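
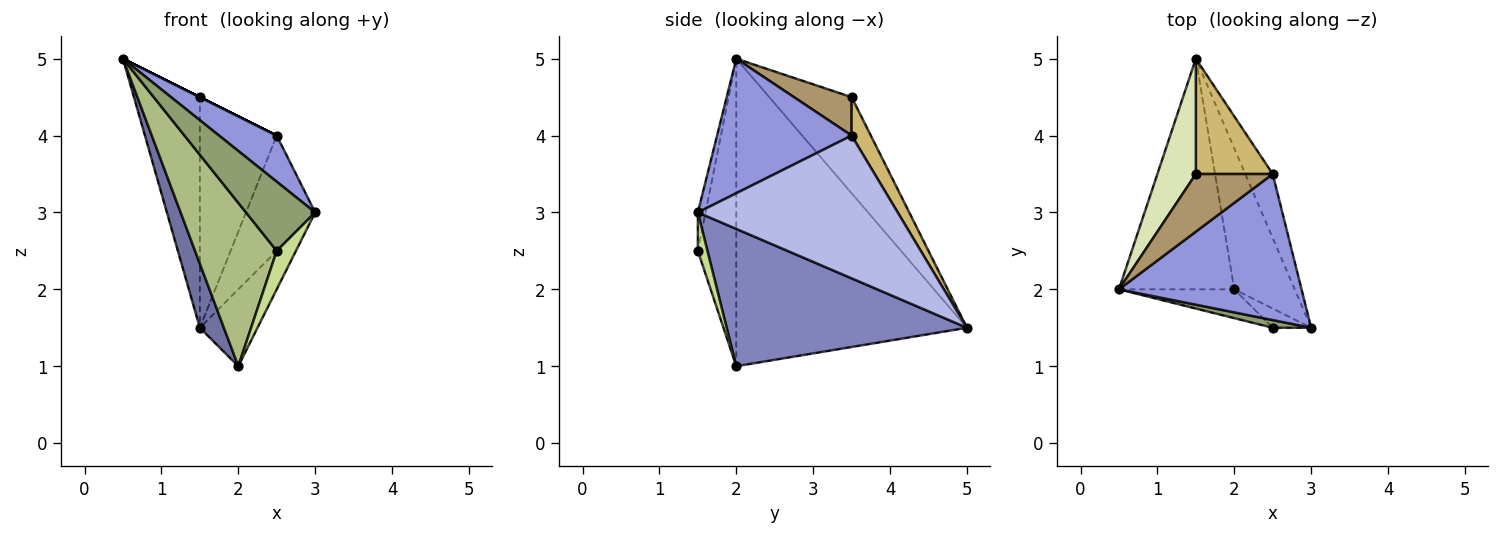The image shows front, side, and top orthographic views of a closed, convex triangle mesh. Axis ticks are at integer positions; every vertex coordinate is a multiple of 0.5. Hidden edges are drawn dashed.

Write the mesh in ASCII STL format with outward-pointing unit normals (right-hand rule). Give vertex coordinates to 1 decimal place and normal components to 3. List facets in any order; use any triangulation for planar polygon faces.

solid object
 facet normal -0.932 -0.097 -0.349
  outer loop
   vertex 2.0 2.0 1.0
   vertex 0.5 2.0 5.0
   vertex 1.5 5.0 1.5
  endloop
 endfacet
 facet normal 0.894 0.215 -0.393
  outer loop
   vertex 2.0 2.0 1.0
   vertex 1.5 5.0 1.5
   vertex 3.0 1.5 3.0
  endloop
 endfacet
 facet normal 0.575 -0.246 0.780
  outer loop
   vertex 2.5 3.5 4.0
   vertex 0.5 2.0 5.0
   vertex 3.0 1.5 3.0
  endloop
 endfacet
 facet normal 0.930 0.322 -0.179
  outer loop
   vertex 2.5 3.5 4.0
   vertex 3.0 1.5 3.0
   vertex 1.5 5.0 1.5
  endloop
 endfacet
 facet normal -0.110 -0.988 0.110
  outer loop
   vertex 2.5 1.5 2.5
   vertex 3.0 1.5 3.0
   vertex 0.5 2.0 5.0
  endloop
 endfacet
 facet normal -0.420 -0.894 -0.158
  outer loop
   vertex 2.5 1.5 2.5
   vertex 0.5 2.0 5.0
   vertex 2.0 2.0 1.0
  endloop
 endfacet
 facet normal 0.408 -0.816 -0.408
  outer loop
   vertex 2.5 1.5 2.5
   vertex 2.0 2.0 1.0
   vertex 3.0 1.5 3.0
  endloop
 endfacet
 facet normal -0.745 0.596 0.298
  outer loop
   vertex 1.5 3.5 4.5
   vertex 1.5 5.0 1.5
   vertex 0.5 2.0 5.0
  endloop
 endfacet
 facet normal 0.447 0.000 0.894
  outer loop
   vertex 1.5 3.5 4.5
   vertex 0.5 2.0 5.0
   vertex 2.5 3.5 4.0
  endloop
 endfacet
 facet normal 0.218 0.873 0.436
  outer loop
   vertex 1.5 3.5 4.5
   vertex 2.5 3.5 4.0
   vertex 1.5 5.0 1.5
  endloop
 endfacet
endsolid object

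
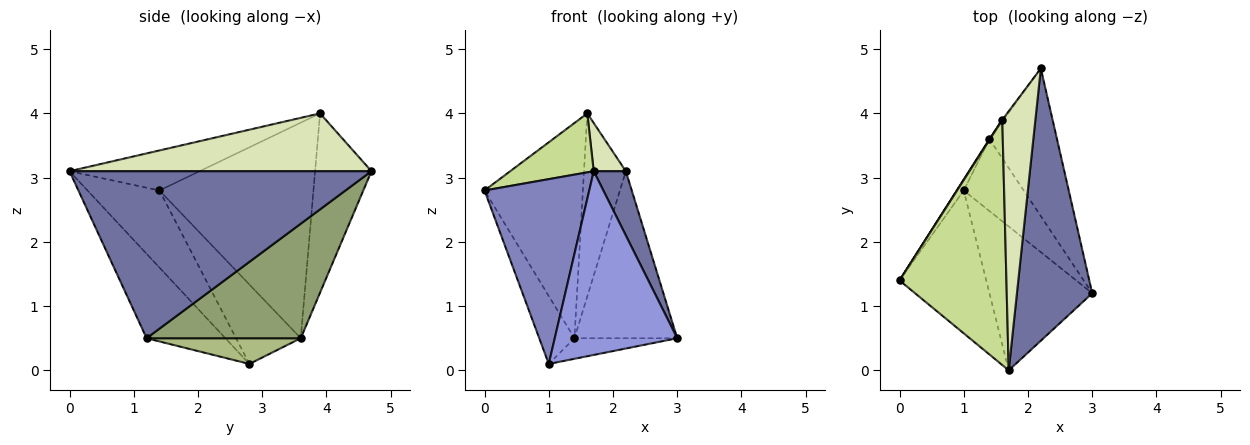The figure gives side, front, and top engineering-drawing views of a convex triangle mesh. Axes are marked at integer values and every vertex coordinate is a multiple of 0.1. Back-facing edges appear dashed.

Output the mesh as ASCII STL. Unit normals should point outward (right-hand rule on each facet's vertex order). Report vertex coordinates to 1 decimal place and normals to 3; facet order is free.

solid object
 facet normal 0.907 -0.097 0.409
  outer loop
   vertex 1.7 0.0 3.1
   vertex 3.0 1.2 0.5
   vertex 2.2 4.7 3.1
  endloop
 endfacet
 facet normal -0.478 -0.695 -0.537
  outer loop
   vertex 1.7 0.0 3.1
   vertex 0.0 1.4 2.8
   vertex 1.0 2.8 0.1
  endloop
 endfacet
 facet normal -0.452 -0.702 -0.550
  outer loop
   vertex 1.7 0.0 3.1
   vertex 1.0 2.8 0.1
   vertex 3.0 1.2 0.5
  endloop
 endfacet
 facet normal -0.876 0.477 -0.077
  outer loop
   vertex 1.4 3.6 0.5
   vertex 1.0 2.8 0.1
   vertex 0.0 1.4 2.8
  endloop
 endfacet
 facet normal 0.747 0.498 -0.441
  outer loop
   vertex 1.4 3.6 0.5
   vertex 2.2 4.7 3.1
   vertex 3.0 1.2 0.5
  endloop
 endfacet
 facet normal 0.381 0.254 -0.889
  outer loop
   vertex 1.4 3.6 0.5
   vertex 3.0 1.2 0.5
   vertex 1.0 2.8 0.1
  endloop
 endfacet
 facet normal -0.342 -0.220 0.914
  outer loop
   vertex 1.6 3.9 4.0
   vertex 0.0 1.4 2.8
   vertex 1.7 0.0 3.1
  endloop
 endfacet
 facet normal 0.864 -0.092 0.494
  outer loop
   vertex 1.6 3.9 4.0
   vertex 1.7 0.0 3.1
   vertex 2.2 4.7 3.1
  endloop
 endfacet
 facet normal -0.843 0.538 0.002
  outer loop
   vertex 1.6 3.9 4.0
   vertex 1.4 3.6 0.5
   vertex 0.0 1.4 2.8
  endloop
 endfacet
 facet normal -0.803 0.596 -0.005
  outer loop
   vertex 1.6 3.9 4.0
   vertex 2.2 4.7 3.1
   vertex 1.4 3.6 0.5
  endloop
 endfacet
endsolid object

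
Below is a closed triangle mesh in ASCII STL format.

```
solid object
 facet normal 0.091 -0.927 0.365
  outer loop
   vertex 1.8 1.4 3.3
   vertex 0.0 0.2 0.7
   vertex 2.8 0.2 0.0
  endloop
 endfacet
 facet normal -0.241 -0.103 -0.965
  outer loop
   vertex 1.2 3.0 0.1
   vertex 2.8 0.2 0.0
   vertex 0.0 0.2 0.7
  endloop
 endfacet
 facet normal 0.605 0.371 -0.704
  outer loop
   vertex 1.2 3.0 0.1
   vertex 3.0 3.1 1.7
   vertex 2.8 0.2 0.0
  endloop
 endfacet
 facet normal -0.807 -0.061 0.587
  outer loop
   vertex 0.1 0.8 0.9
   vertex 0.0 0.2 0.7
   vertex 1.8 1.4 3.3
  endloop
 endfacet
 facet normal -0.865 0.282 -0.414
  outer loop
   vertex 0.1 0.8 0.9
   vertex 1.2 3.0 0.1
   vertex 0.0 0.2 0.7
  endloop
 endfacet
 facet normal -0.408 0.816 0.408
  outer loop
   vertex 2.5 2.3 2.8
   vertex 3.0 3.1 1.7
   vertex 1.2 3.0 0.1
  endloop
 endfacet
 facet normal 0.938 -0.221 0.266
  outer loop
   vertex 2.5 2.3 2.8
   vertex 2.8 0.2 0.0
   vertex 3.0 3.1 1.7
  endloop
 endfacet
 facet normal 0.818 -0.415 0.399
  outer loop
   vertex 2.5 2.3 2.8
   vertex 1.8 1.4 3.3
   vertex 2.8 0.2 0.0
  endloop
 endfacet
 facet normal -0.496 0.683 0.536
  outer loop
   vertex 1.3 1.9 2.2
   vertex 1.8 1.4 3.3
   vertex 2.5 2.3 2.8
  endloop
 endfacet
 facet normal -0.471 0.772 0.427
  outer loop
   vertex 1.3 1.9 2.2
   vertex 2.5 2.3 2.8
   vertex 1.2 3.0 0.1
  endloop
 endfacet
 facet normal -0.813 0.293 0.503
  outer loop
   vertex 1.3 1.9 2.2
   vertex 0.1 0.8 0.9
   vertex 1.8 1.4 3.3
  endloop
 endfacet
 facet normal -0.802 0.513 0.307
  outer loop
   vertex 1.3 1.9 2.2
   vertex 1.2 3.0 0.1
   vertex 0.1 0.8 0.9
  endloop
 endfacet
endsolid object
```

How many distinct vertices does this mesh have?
8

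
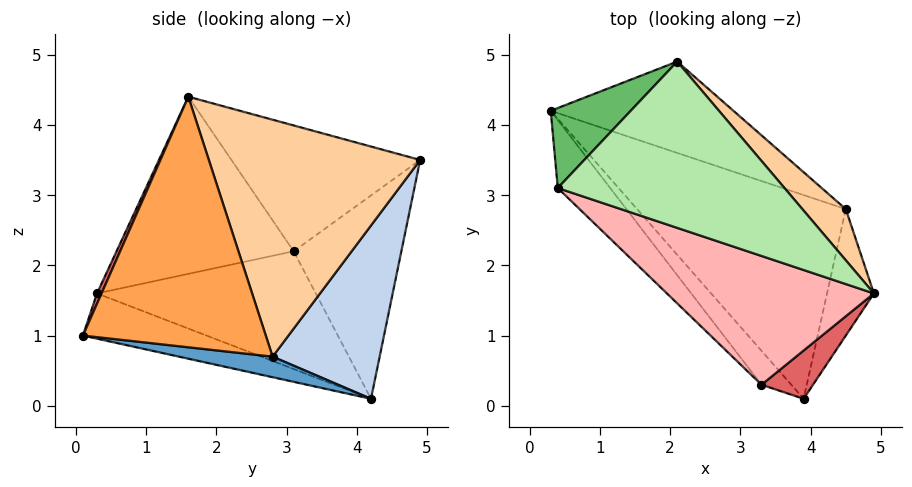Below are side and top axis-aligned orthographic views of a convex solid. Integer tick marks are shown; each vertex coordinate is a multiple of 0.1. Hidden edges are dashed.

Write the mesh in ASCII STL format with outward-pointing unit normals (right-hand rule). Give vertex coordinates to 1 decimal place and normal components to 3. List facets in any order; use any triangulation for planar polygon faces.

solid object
 facet normal 0.097 -0.131 -0.987
  outer loop
   vertex 4.5 2.8 0.7
   vertex 3.9 0.1 1.0
   vertex 0.3 4.2 0.1
  endloop
 endfacet
 facet normal 0.341 0.869 -0.359
  outer loop
   vertex 4.5 2.8 0.7
   vertex 0.3 4.2 0.1
   vertex 2.1 4.9 3.5
  endloop
 endfacet
 facet normal 0.956 -0.232 -0.179
  outer loop
   vertex 4.5 2.8 0.7
   vertex 4.9 1.6 4.4
   vertex 3.9 0.1 1.0
  endloop
 endfacet
 facet normal 0.737 0.662 0.135
  outer loop
   vertex 4.5 2.8 0.7
   vertex 2.1 4.9 3.5
   vertex 4.9 1.6 4.4
  endloop
 endfacet
 facet normal -0.793 0.523 0.312
  outer loop
   vertex 0.4 3.1 2.2
   vertex 2.1 4.9 3.5
   vertex 0.3 4.2 0.1
  endloop
 endfacet
 facet normal -0.478 -0.171 0.862
  outer loop
   vertex 0.4 3.1 2.2
   vertex 4.9 1.6 4.4
   vertex 2.1 4.9 3.5
  endloop
 endfacet
 facet normal 0.077 -0.920 0.383
  outer loop
   vertex 3.3 0.3 1.6
   vertex 3.9 0.1 1.0
   vertex 4.9 1.6 4.4
  endloop
 endfacet
 facet normal -0.499 -0.641 0.583
  outer loop
   vertex 3.3 0.3 1.6
   vertex 4.9 1.6 4.4
   vertex 0.4 3.1 2.2
  endloop
 endfacet
 facet normal -0.635 -0.649 -0.418
  outer loop
   vertex 3.3 0.3 1.6
   vertex 0.3 4.2 0.1
   vertex 3.9 0.1 1.0
  endloop
 endfacet
 facet normal -0.693 -0.652 -0.308
  outer loop
   vertex 3.3 0.3 1.6
   vertex 0.4 3.1 2.2
   vertex 0.3 4.2 0.1
  endloop
 endfacet
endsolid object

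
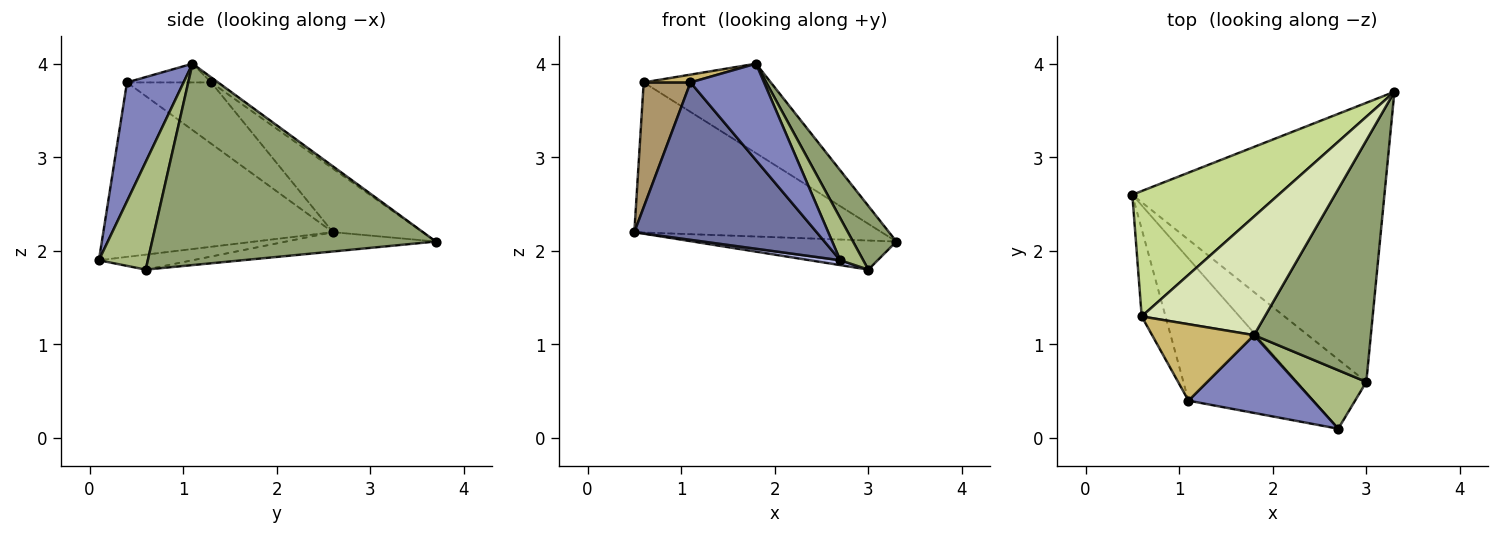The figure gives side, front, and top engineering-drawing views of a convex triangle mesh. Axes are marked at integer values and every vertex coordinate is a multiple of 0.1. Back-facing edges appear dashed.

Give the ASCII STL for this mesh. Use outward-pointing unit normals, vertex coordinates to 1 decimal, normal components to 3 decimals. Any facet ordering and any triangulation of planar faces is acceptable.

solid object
 facet normal -0.683 -0.542 -0.489
  outer loop
   vertex 1.1 0.4 3.8
   vertex 0.5 2.6 2.2
   vertex 2.7 0.1 1.9
  endloop
 endfacet
 facet normal 0.514 -0.668 0.538
  outer loop
   vertex 1.1 0.4 3.8
   vertex 2.7 0.1 1.9
   vertex 1.8 1.1 4.0
  endloop
 endfacet
 facet normal -0.076 0.103 -0.992
  outer loop
   vertex 3.0 0.6 1.8
   vertex 0.5 2.6 2.2
   vertex 3.3 3.7 2.1
  endloop
 endfacet
 facet normal -0.211 -0.069 -0.975
  outer loop
   vertex 3.0 0.6 1.8
   vertex 2.7 0.1 1.9
   vertex 0.5 2.6 2.2
  endloop
 endfacet
 facet normal 0.857 -0.131 0.498
  outer loop
   vertex 3.0 0.6 1.8
   vertex 3.3 3.7 2.1
   vertex 1.8 1.1 4.0
  endloop
 endfacet
 facet normal 0.779 -0.366 0.508
  outer loop
   vertex 3.0 0.6 1.8
   vertex 1.8 1.1 4.0
   vertex 2.7 0.1 1.9
  endloop
 endfacet
 facet normal -0.268 0.739 0.618
  outer loop
   vertex 0.6 1.3 3.8
   vertex 3.3 3.7 2.1
   vertex 0.5 2.6 2.2
  endloop
 endfacet
 facet normal -0.033 0.602 0.798
  outer loop
   vertex 0.6 1.3 3.8
   vertex 1.8 1.1 4.0
   vertex 3.3 3.7 2.1
  endloop
 endfacet
 facet normal -0.828 -0.460 -0.322
  outer loop
   vertex 0.6 1.3 3.8
   vertex 0.5 2.6 2.2
   vertex 1.1 0.4 3.8
  endloop
 endfacet
 facet normal -0.180 -0.100 0.979
  outer loop
   vertex 0.6 1.3 3.8
   vertex 1.1 0.4 3.8
   vertex 1.8 1.1 4.0
  endloop
 endfacet
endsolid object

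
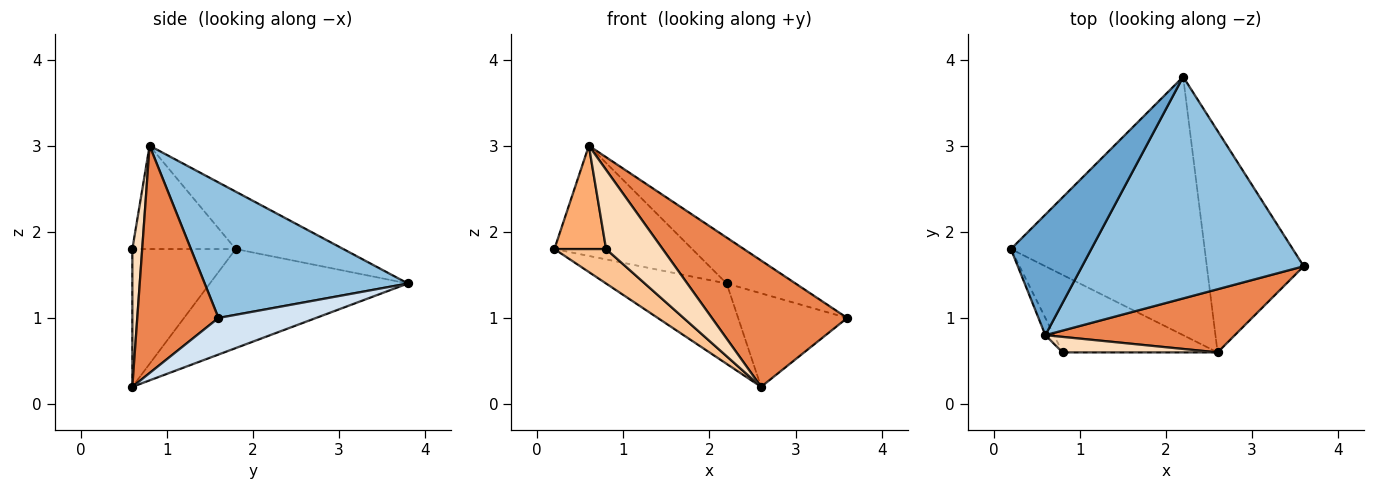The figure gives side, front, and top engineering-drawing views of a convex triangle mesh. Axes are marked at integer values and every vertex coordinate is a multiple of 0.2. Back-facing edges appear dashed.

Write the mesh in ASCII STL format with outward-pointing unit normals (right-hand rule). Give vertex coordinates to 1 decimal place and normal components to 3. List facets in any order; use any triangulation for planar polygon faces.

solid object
 facet normal -0.466 0.597 0.653
  outer loop
   vertex 0.6 0.8 3.0
   vertex 2.2 3.8 1.4
   vertex 0.2 1.8 1.8
  endloop
 endfacet
 facet normal 0.514 0.174 0.840
  outer loop
   vertex 0.6 0.8 3.0
   vertex 3.6 1.6 1.0
   vertex 2.2 3.8 1.4
  endloop
 endfacet
 facet normal -0.439 0.267 -0.858
  outer loop
   vertex 2.6 0.6 0.2
   vertex 0.2 1.8 1.8
   vertex 2.2 3.8 1.4
  endloop
 endfacet
 facet normal 0.329 0.367 -0.870
  outer loop
   vertex 2.6 0.6 0.2
   vertex 2.2 3.8 1.4
   vertex 3.6 1.6 1.0
  endloop
 endfacet
 facet normal 0.473 -0.788 0.394
  outer loop
   vertex 2.6 0.6 0.2
   vertex 3.6 1.6 1.0
   vertex 0.6 0.8 3.0
  endloop
 endfacet
 facet normal -0.892 -0.446 -0.074
  outer loop
   vertex 0.8 0.6 1.8
   vertex 0.6 0.8 3.0
   vertex 0.2 1.8 1.8
  endloop
 endfacet
 facet normal -0.630 -0.315 -0.709
  outer loop
   vertex 0.8 0.6 1.8
   vertex 0.2 1.8 1.8
   vertex 2.6 0.6 0.2
  endloop
 endfacet
 facet normal 0.168 -0.967 0.189
  outer loop
   vertex 0.8 0.6 1.8
   vertex 2.6 0.6 0.2
   vertex 0.6 0.8 3.0
  endloop
 endfacet
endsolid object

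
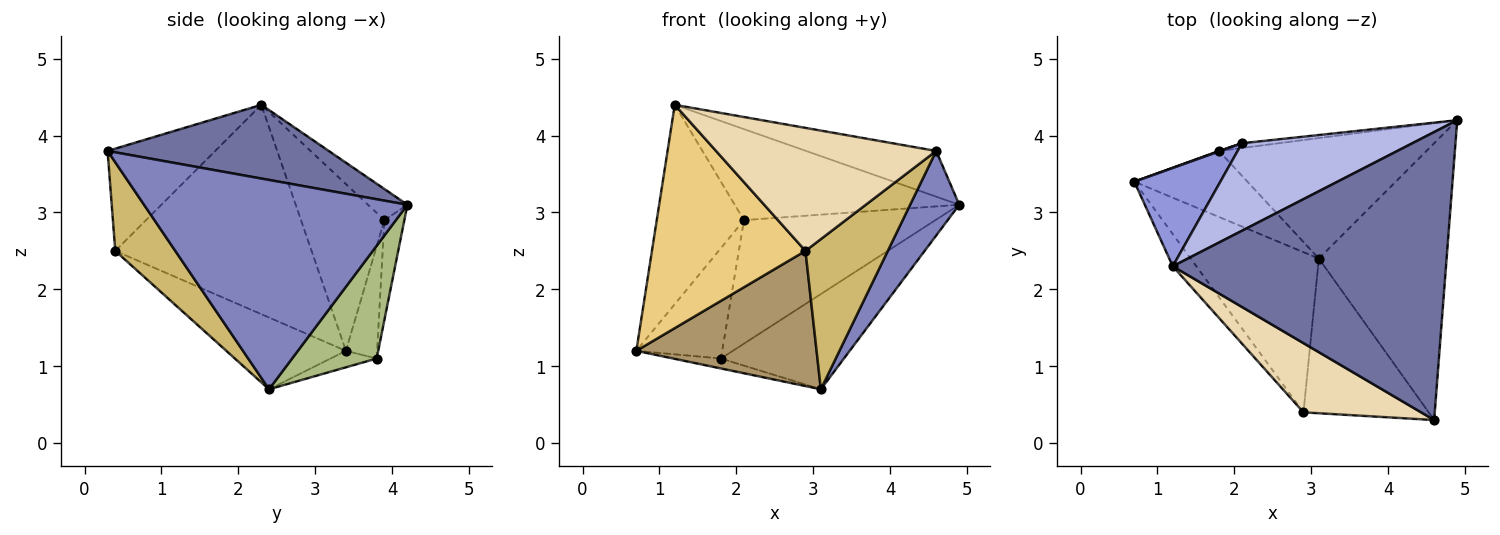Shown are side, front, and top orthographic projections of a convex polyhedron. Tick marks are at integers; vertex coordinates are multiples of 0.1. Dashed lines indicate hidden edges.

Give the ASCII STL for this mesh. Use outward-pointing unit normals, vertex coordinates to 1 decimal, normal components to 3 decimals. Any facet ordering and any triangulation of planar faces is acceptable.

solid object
 facet normal 0.258 0.151 0.954
  outer loop
   vertex 1.2 2.3 4.4
   vertex 4.6 0.3 3.8
   vertex 4.9 4.2 3.1
  endloop
 endfacet
 facet normal 0.843 -0.157 -0.514
  outer loop
   vertex 3.1 2.4 0.7
   vertex 4.9 4.2 3.1
   vertex 4.6 0.3 3.8
  endloop
 endfacet
 facet normal -0.651 0.681 0.336
  outer loop
   vertex 2.1 3.9 2.9
   vertex 0.7 3.4 1.2
   vertex 1.2 2.3 4.4
  endloop
 endfacet
 facet normal -0.126 0.715 0.687
  outer loop
   vertex 2.1 3.9 2.9
   vertex 1.2 2.3 4.4
   vertex 4.9 4.2 3.1
  endloop
 endfacet
 facet normal -0.143 0.147 -0.979
  outer loop
   vertex 1.8 3.8 1.1
   vertex 3.1 2.4 0.7
   vertex 0.7 3.4 1.2
  endloop
 endfacet
 facet normal 0.392 0.570 -0.722
  outer loop
   vertex 1.8 3.8 1.1
   vertex 4.9 4.2 3.1
   vertex 3.1 2.4 0.7
  endloop
 endfacet
 facet normal -0.341 0.940 0.005
  outer loop
   vertex 1.8 3.8 1.1
   vertex 0.7 3.4 1.2
   vertex 2.1 3.9 2.9
  endloop
 endfacet
 facet normal -0.104 0.994 -0.038
  outer loop
   vertex 1.8 3.8 1.1
   vertex 2.1 3.9 2.9
   vertex 4.9 4.2 3.1
  endloop
 endfacet
 facet normal -0.393 -0.593 -0.703
  outer loop
   vertex 2.9 0.4 2.5
   vertex 0.7 3.4 1.2
   vertex 3.1 2.4 0.7
  endloop
 endfacet
 facet normal 0.453 -0.621 -0.640
  outer loop
   vertex 2.9 0.4 2.5
   vertex 3.1 2.4 0.7
   vertex 4.6 0.3 3.8
  endloop
 endfacet
 facet normal -0.785 -0.614 -0.088
  outer loop
   vertex 2.9 0.4 2.5
   vertex 1.2 2.3 4.4
   vertex 0.7 3.4 1.2
  endloop
 endfacet
 facet normal -0.392 -0.802 0.451
  outer loop
   vertex 2.9 0.4 2.5
   vertex 4.6 0.3 3.8
   vertex 1.2 2.3 4.4
  endloop
 endfacet
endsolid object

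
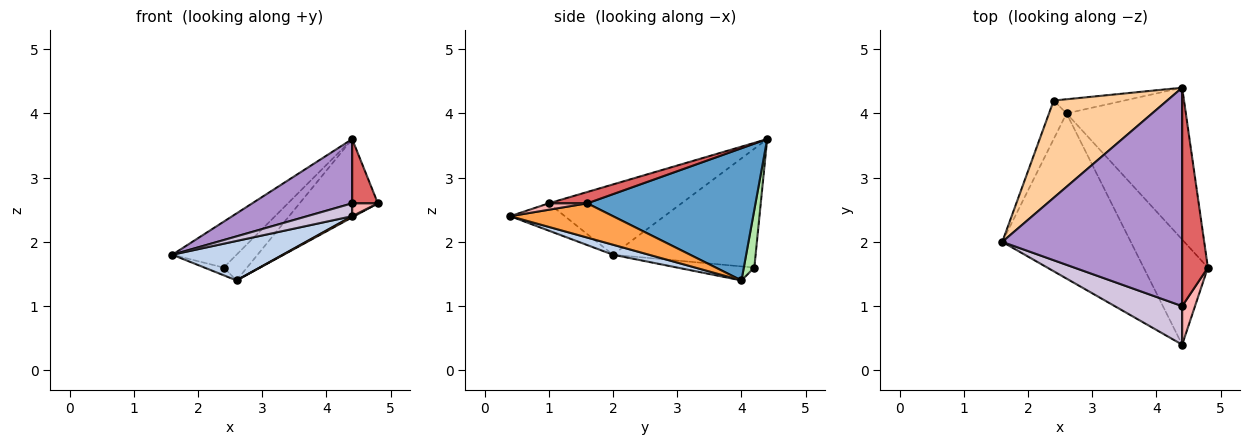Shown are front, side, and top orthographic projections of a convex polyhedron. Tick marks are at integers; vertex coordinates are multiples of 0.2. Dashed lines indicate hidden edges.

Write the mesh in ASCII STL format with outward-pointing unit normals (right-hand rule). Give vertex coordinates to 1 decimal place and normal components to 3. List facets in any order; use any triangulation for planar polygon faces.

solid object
 facet normal 0.702 0.326 -0.633
  outer loop
   vertex 2.6 4.0 1.4
   vertex 4.4 4.4 3.6
   vertex 4.8 1.6 2.6
  endloop
 endfacet
 facet normal 0.075 -0.232 -0.970
  outer loop
   vertex 4.4 0.4 2.4
   vertex 1.6 2.0 1.8
   vertex 2.6 4.0 1.4
  endloop
 endfacet
 facet normal 0.471 -0.010 -0.882
  outer loop
   vertex 4.4 0.4 2.4
   vertex 2.6 4.0 1.4
   vertex 4.8 1.6 2.6
  endloop
 endfacet
 facet normal -0.688 0.310 0.657
  outer loop
   vertex 2.4 4.2 1.6
   vertex 1.6 2.0 1.8
   vertex 4.4 4.4 3.6
  endloop
 endfacet
 facet normal -0.617 0.154 -0.772
  outer loop
   vertex 2.4 4.2 1.6
   vertex 2.6 4.0 1.4
   vertex 1.6 2.0 1.8
  endloop
 endfacet
 facet normal 0.367 0.815 -0.448
  outer loop
   vertex 2.4 4.2 1.6
   vertex 4.4 4.4 3.6
   vertex 2.6 4.0 1.4
  endloop
 endfacet
 facet normal 0.390 -0.260 0.883
  outer loop
   vertex 4.4 1.0 2.6
   vertex 4.8 1.6 2.6
   vertex 4.4 4.4 3.6
  endloop
 endfacet
 facet normal 0.429 -0.286 0.857
  outer loop
   vertex 4.4 1.0 2.6
   vertex 4.4 0.4 2.4
   vertex 4.8 1.6 2.6
  endloop
 endfacet
 facet normal -0.351 -0.264 0.898
  outer loop
   vertex 4.4 1.0 2.6
   vertex 4.4 4.4 3.6
   vertex 1.6 2.0 1.8
  endloop
 endfacet
 facet normal -0.358 -0.295 0.886
  outer loop
   vertex 4.4 1.0 2.6
   vertex 1.6 2.0 1.8
   vertex 4.4 0.4 2.4
  endloop
 endfacet
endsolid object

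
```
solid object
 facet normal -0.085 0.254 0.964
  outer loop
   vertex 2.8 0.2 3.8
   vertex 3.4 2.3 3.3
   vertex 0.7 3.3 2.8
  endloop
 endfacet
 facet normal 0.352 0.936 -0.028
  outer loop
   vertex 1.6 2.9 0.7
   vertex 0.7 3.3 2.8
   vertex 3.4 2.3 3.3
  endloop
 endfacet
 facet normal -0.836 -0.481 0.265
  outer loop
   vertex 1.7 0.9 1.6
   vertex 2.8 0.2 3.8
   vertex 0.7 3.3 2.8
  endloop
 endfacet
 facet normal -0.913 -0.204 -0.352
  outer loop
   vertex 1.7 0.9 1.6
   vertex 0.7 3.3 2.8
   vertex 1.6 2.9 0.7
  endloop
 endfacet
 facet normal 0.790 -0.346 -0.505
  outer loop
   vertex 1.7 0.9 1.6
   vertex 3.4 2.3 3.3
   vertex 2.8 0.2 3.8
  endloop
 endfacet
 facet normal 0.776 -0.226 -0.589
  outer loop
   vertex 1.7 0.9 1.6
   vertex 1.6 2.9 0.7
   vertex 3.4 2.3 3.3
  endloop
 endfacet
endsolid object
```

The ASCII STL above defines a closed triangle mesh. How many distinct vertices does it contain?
5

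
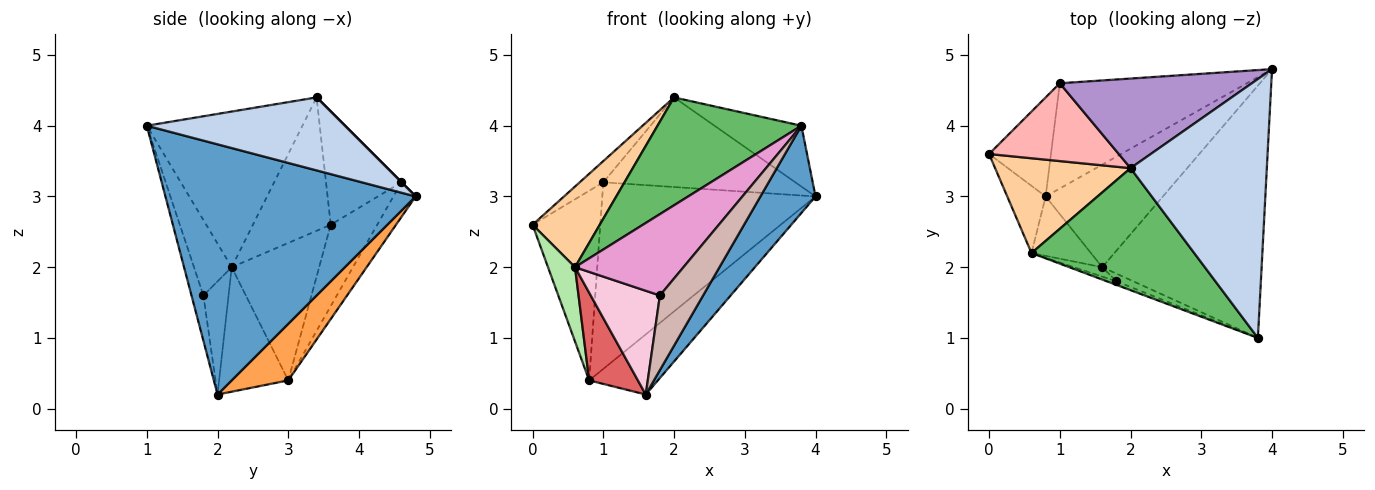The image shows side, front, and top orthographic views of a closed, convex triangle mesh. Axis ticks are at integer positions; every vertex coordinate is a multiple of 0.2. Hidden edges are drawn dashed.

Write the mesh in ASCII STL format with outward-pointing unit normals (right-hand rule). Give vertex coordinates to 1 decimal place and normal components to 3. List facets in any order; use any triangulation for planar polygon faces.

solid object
 facet normal 0.829 -0.183 -0.528
  outer loop
   vertex 1.6 2.0 0.2
   vertex 4.0 4.8 3.0
   vertex 3.8 1.0 4.0
  endloop
 endfacet
 facet normal 0.462 0.203 0.863
  outer loop
   vertex 2.0 3.4 4.4
   vertex 3.8 1.0 4.0
   vertex 4.0 4.8 3.0
  endloop
 endfacet
 facet normal 0.384 0.467 -0.796
  outer loop
   vertex 0.8 3.0 0.4
   vertex 4.0 4.8 3.0
   vertex 1.6 2.0 0.2
  endloop
 endfacet
 facet normal -0.600 -0.518 0.609
  outer loop
   vertex 0.6 2.2 2.0
   vertex 2.0 3.4 4.4
   vertex 0.0 3.6 2.6
  endloop
 endfacet
 facet normal -0.582 -0.538 0.609
  outer loop
   vertex 0.6 2.2 2.0
   vertex 3.8 1.0 4.0
   vertex 2.0 3.4 4.4
  endloop
 endfacet
 facet normal -0.923 -0.285 -0.258
  outer loop
   vertex 0.6 2.2 2.0
   vertex 0.0 3.6 2.6
   vertex 0.8 3.0 0.4
  endloop
 endfacet
 facet normal -0.762 -0.537 -0.363
  outer loop
   vertex 0.6 2.2 2.0
   vertex 0.8 3.0 0.4
   vertex 1.6 2.0 0.2
  endloop
 endfacet
 facet normal -0.644 0.201 0.738
  outer loop
   vertex 1.0 4.6 3.2
   vertex 0.0 3.6 2.6
   vertex 2.0 3.4 4.4
  endloop
 endfacet
 facet normal 0.000 0.707 0.707
  outer loop
   vertex 1.0 4.6 3.2
   vertex 2.0 3.4 4.4
   vertex 4.0 4.8 3.0
  endloop
 endfacet
 facet normal -0.520 0.757 -0.396
  outer loop
   vertex 1.0 4.6 3.2
   vertex 0.8 3.0 0.4
   vertex 0.0 3.6 2.6
  endloop
 endfacet
 facet normal -0.090 0.867 -0.489
  outer loop
   vertex 1.0 4.6 3.2
   vertex 4.0 4.8 3.0
   vertex 0.8 3.0 0.4
  endloop
 endfacet
 facet normal -0.265 -0.959 -0.099
  outer loop
   vertex 1.8 1.8 1.6
   vertex 1.6 2.0 0.2
   vertex 3.8 1.0 4.0
  endloop
 endfacet
 facet normal -0.328 -0.944 -0.041
  outer loop
   vertex 1.8 1.8 1.6
   vertex 3.8 1.0 4.0
   vertex 0.6 2.2 2.0
  endloop
 endfacet
 facet normal -0.341 -0.936 -0.085
  outer loop
   vertex 1.8 1.8 1.6
   vertex 0.6 2.2 2.0
   vertex 1.6 2.0 0.2
  endloop
 endfacet
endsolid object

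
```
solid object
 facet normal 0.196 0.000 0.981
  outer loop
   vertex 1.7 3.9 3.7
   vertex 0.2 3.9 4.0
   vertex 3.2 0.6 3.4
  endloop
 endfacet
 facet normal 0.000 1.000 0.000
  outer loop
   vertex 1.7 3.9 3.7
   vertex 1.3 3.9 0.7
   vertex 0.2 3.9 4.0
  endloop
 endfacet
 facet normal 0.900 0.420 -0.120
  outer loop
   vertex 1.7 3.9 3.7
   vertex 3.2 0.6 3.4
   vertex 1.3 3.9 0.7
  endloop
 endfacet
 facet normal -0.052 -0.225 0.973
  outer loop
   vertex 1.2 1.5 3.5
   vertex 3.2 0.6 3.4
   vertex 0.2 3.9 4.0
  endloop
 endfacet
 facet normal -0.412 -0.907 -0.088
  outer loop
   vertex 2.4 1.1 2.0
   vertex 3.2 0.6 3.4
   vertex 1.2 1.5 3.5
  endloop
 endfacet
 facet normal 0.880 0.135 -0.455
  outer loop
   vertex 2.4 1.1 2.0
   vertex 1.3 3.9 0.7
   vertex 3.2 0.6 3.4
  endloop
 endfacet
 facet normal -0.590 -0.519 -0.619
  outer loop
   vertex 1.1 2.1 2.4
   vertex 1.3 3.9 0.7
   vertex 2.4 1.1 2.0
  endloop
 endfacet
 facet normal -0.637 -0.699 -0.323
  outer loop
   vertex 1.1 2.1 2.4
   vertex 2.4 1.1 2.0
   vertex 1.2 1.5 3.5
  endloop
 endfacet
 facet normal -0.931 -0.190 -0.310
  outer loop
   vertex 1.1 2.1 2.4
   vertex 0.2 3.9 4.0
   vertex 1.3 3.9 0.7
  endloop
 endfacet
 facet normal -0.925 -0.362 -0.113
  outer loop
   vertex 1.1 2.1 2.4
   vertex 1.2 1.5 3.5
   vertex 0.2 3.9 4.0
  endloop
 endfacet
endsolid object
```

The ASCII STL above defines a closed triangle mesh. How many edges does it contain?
15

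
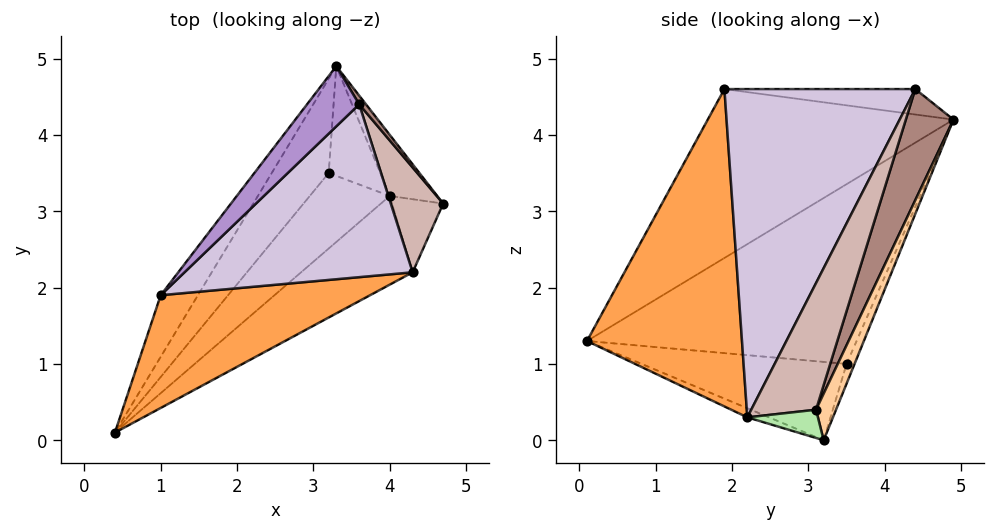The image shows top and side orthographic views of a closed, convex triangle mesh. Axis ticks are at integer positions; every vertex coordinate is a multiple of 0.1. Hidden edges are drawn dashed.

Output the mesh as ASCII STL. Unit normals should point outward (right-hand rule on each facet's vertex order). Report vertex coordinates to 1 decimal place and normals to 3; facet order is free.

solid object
 facet normal -0.793 0.584 -0.175
  outer loop
   vertex 1.0 1.9 4.6
   vertex 3.3 4.9 4.2
   vertex 0.4 0.1 1.3
  endloop
 endfacet
 facet normal -0.760 0.604 -0.241
  outer loop
   vertex 3.2 3.5 1.0
   vertex 0.4 0.1 1.3
   vertex 3.3 4.9 4.2
  endloop
 endfacet
 facet normal 0.512 -0.790 0.338
  outer loop
   vertex 4.3 2.2 0.3
   vertex 1.0 1.9 4.6
   vertex 0.4 0.1 1.3
  endloop
 endfacet
 facet normal 0.307 0.899 -0.313
  outer loop
   vertex 4.0 3.2 0.0
   vertex 3.3 4.9 4.2
   vertex 4.7 3.1 0.4
  endloop
 endfacet
 facet normal -0.150 0.907 -0.392
  outer loop
   vertex 4.0 3.2 0.0
   vertex 3.2 3.5 1.0
   vertex 3.3 4.9 4.2
  endloop
 endfacet
 facet normal 0.480 -0.117 -0.869
  outer loop
   vertex 4.0 3.2 0.0
   vertex 4.7 3.1 0.4
   vertex 4.3 2.2 0.3
  endloop
 endfacet
 facet normal -0.623 0.457 -0.635
  outer loop
   vertex 4.0 3.2 0.0
   vertex 0.4 0.1 1.3
   vertex 3.2 3.5 1.0
  endloop
 endfacet
 facet normal -0.077 -0.308 -0.948
  outer loop
   vertex 4.0 3.2 0.0
   vertex 4.3 2.2 0.3
   vertex 0.4 0.1 1.3
  endloop
 endfacet
 facet normal -0.399 0.415 0.818
  outer loop
   vertex 3.6 4.4 4.6
   vertex 3.3 4.9 4.2
   vertex 1.0 1.9 4.6
  endloop
 endfacet
 facet normal 0.624 -0.649 0.434
  outer loop
   vertex 3.6 4.4 4.6
   vertex 1.0 1.9 4.6
   vertex 4.3 2.2 0.3
  endloop
 endfacet
 facet normal 0.838 0.544 0.051
  outer loop
   vertex 3.6 4.4 4.6
   vertex 4.7 3.1 0.4
   vertex 3.3 4.9 4.2
  endloop
 endfacet
 facet normal 0.842 -0.413 0.348
  outer loop
   vertex 3.6 4.4 4.6
   vertex 4.3 2.2 0.3
   vertex 4.7 3.1 0.4
  endloop
 endfacet
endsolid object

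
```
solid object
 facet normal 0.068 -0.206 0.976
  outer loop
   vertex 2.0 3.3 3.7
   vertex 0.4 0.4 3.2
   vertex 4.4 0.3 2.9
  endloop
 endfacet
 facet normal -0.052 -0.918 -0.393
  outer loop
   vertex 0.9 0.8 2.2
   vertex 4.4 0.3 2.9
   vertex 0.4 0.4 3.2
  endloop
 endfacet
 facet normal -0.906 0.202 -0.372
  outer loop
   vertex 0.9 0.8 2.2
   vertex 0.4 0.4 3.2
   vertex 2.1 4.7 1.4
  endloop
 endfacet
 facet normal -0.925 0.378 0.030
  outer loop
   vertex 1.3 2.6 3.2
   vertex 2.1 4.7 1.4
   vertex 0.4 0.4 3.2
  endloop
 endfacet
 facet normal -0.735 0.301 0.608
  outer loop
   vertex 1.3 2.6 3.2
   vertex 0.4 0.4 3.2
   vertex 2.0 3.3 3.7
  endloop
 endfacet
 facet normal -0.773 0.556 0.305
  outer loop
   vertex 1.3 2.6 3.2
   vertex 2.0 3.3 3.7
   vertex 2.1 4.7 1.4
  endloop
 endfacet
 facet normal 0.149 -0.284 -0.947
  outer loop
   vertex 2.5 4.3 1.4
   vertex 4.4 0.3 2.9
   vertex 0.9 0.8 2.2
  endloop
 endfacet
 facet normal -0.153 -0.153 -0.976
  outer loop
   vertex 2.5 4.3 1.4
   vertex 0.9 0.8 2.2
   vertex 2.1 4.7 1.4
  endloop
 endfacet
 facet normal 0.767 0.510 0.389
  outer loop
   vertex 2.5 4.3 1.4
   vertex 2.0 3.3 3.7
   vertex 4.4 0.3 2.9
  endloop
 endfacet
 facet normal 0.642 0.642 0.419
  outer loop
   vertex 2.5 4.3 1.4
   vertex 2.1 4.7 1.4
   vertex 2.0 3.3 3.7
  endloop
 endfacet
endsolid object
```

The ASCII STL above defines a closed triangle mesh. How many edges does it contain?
15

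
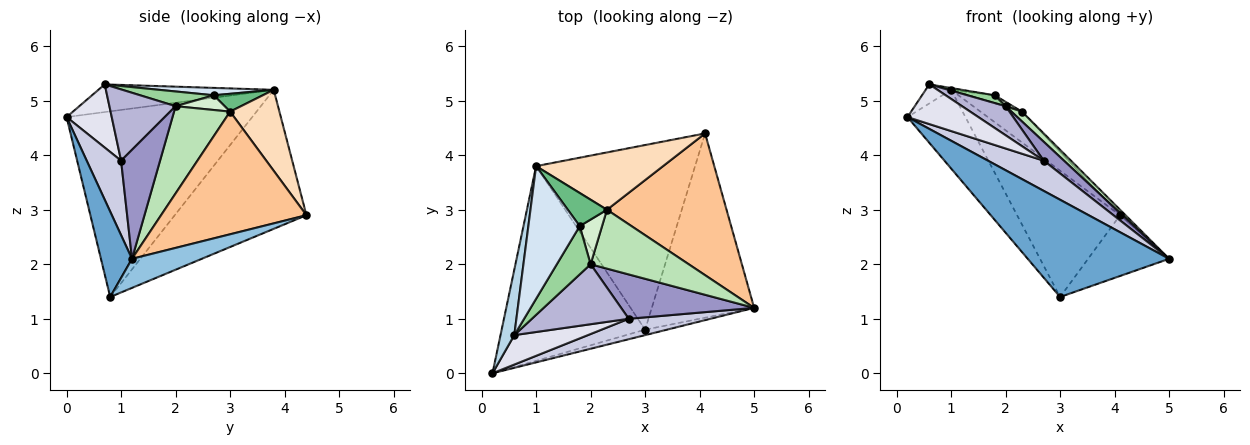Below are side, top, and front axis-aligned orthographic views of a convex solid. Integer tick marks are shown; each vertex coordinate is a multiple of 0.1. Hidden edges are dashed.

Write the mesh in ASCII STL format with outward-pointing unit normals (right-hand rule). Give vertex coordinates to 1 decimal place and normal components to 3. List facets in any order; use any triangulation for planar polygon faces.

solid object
 facet normal 0.214 -0.975 -0.055
  outer loop
   vertex 3.0 0.8 1.4
   vertex 5.0 1.2 2.1
   vertex 0.2 0.0 4.7
  endloop
 endfacet
 facet normal 0.260 0.302 -0.917
  outer loop
   vertex 3.0 0.8 1.4
   vertex 4.1 4.4 2.9
   vertex 5.0 1.2 2.1
  endloop
 endfacet
 facet normal -0.888 0.129 0.442
  outer loop
   vertex 1.0 3.8 5.2
   vertex 0.2 0.0 4.7
   vertex 0.6 0.7 5.3
  endloop
 endfacet
 facet normal 0.142 0.014 0.990
  outer loop
   vertex 1.0 3.8 5.2
   vertex 0.6 0.7 5.3
   vertex 1.8 2.7 5.1
  endloop
 endfacet
 facet normal -0.768 0.240 -0.594
  outer loop
   vertex 1.0 3.8 5.2
   vertex 3.0 0.8 1.4
   vertex 0.2 0.0 4.7
  endloop
 endfacet
 facet normal -0.585 0.458 -0.669
  outer loop
   vertex 1.0 3.8 5.2
   vertex 4.1 4.4 2.9
   vertex 3.0 0.8 1.4
  endloop
 endfacet
 facet normal 0.716 0.027 0.698
  outer loop
   vertex 2.3 3.0 4.8
   vertex 5.0 1.2 2.1
   vertex 4.1 4.4 2.9
  endloop
 endfacet
 facet normal 0.490 0.412 0.768
  outer loop
   vertex 2.3 3.0 4.8
   vertex 4.1 4.4 2.9
   vertex 1.0 3.8 5.2
  endloop
 endfacet
 facet normal 0.405 0.214 0.889
  outer loop
   vertex 2.3 3.0 4.8
   vertex 1.0 3.8 5.2
   vertex 1.8 2.7 5.1
  endloop
 endfacet
 facet normal 0.395 -0.146 0.907
  outer loop
   vertex 2.0 2.0 4.9
   vertex 1.8 2.7 5.1
   vertex 0.6 0.7 5.3
  endloop
 endfacet
 facet normal 0.659 -0.124 0.742
  outer loop
   vertex 2.0 2.0 4.9
   vertex 5.0 1.2 2.1
   vertex 2.3 3.0 4.8
  endloop
 endfacet
 facet normal 0.548 -0.081 0.832
  outer loop
   vertex 2.0 2.0 4.9
   vertex 2.3 3.0 4.8
   vertex 1.8 2.7 5.1
  endloop
 endfacet
 facet normal 0.602 -0.313 0.735
  outer loop
   vertex 2.7 1.0 3.9
   vertex 5.0 1.2 2.1
   vertex 2.0 2.0 4.9
  endloop
 endfacet
 facet normal 0.552 -0.364 0.750
  outer loop
   vertex 2.7 1.0 3.9
   vertex 2.0 2.0 4.9
   vertex 0.6 0.7 5.3
  endloop
 endfacet
 facet normal 0.455 -0.738 0.499
  outer loop
   vertex 2.7 1.0 3.9
   vertex 0.2 0.0 4.7
   vertex 5.0 1.2 2.1
  endloop
 endfacet
 facet normal 0.456 -0.715 0.530
  outer loop
   vertex 2.7 1.0 3.9
   vertex 0.6 0.7 5.3
   vertex 0.2 0.0 4.7
  endloop
 endfacet
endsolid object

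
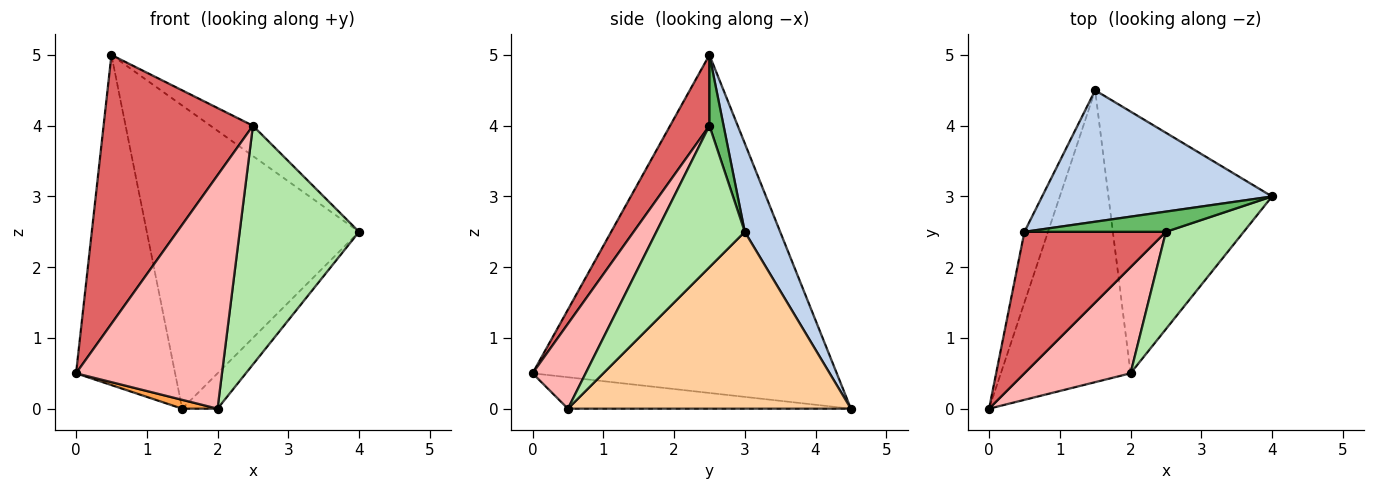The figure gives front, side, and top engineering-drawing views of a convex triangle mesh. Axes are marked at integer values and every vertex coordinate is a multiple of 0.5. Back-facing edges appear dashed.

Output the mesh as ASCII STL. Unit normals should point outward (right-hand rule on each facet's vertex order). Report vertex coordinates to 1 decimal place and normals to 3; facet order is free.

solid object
 facet normal -0.949 0.309 -0.066
  outer loop
   vertex 0.5 2.5 5.0
   vertex 1.5 4.5 0.0
   vertex 0.0 0.0 0.5
  endloop
 endfacet
 facet normal 0.151 0.907 0.393
  outer loop
   vertex 0.5 2.5 5.0
   vertex 4.0 3.0 2.5
   vertex 1.5 4.5 0.0
  endloop
 endfacet
 facet normal -0.235 -0.029 -0.971
  outer loop
   vertex 2.0 0.5 0.0
   vertex 0.0 0.0 0.5
   vertex 1.5 4.5 0.0
  endloop
 endfacet
 facet normal 0.731 0.091 -0.676
  outer loop
   vertex 2.0 0.5 0.0
   vertex 1.5 4.5 0.0
   vertex 4.0 3.0 2.5
  endloop
 endfacet
 facet normal 0.267 0.802 0.535
  outer loop
   vertex 2.5 2.5 4.0
   vertex 4.0 3.0 2.5
   vertex 0.5 2.5 5.0
  endloop
 endfacet
 facet normal 0.566 -0.764 0.311
  outer loop
   vertex 2.5 2.5 4.0
   vertex 2.0 0.5 0.0
   vertex 4.0 3.0 2.5
  endloop
 endfacet
 facet normal 0.227 -0.862 0.454
  outer loop
   vertex 2.5 2.5 4.0
   vertex 0.5 2.5 5.0
   vertex 0.0 0.0 0.5
  endloop
 endfacet
 facet normal 0.314 -0.864 0.393
  outer loop
   vertex 2.5 2.5 4.0
   vertex 0.0 0.0 0.5
   vertex 2.0 0.5 0.0
  endloop
 endfacet
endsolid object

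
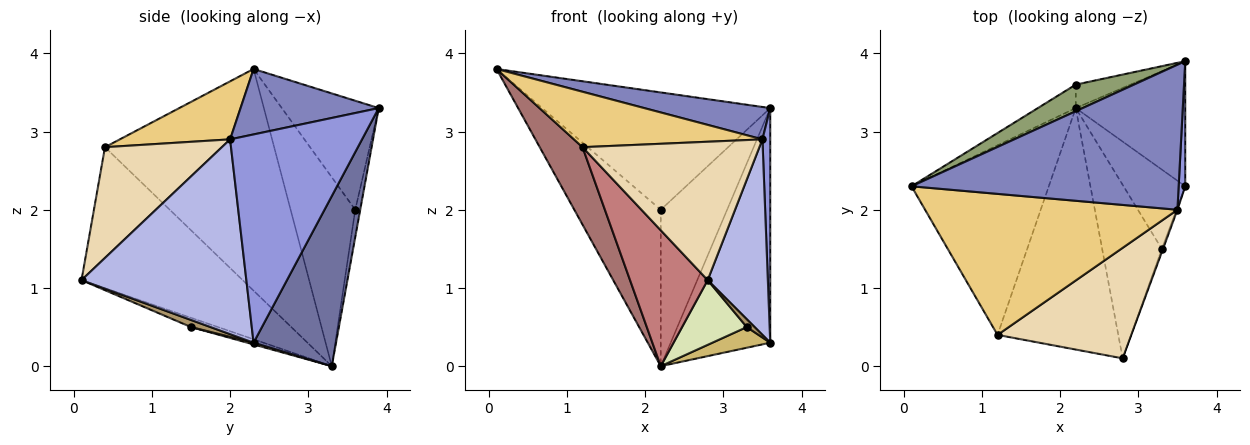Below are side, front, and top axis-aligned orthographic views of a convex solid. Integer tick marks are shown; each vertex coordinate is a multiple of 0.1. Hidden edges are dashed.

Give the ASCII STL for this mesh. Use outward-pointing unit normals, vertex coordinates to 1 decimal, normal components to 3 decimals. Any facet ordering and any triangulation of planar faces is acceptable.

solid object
 facet normal 0.590 0.712 -0.380
  outer loop
   vertex 3.6 2.3 0.3
   vertex 2.2 3.3 0.0
   vertex 3.6 3.9 3.3
  endloop
 endfacet
 facet normal 0.233 -0.212 0.949
  outer loop
   vertex 3.5 2.0 2.9
   vertex 3.6 3.9 3.3
   vertex 0.1 2.3 3.8
  endloop
 endfacet
 facet normal 0.998 -0.059 0.032
  outer loop
   vertex 3.5 2.0 2.9
   vertex 3.6 2.3 0.3
   vertex 3.6 3.9 3.3
  endloop
 endfacet
 facet normal 0.939 -0.343 -0.003
  outer loop
   vertex 3.5 2.0 2.9
   vertex 2.8 0.1 1.1
   vertex 3.6 2.3 0.3
  endloop
 endfacet
 facet normal -0.383 0.901 0.204
  outer loop
   vertex 2.2 3.6 2.0
   vertex 0.1 2.3 3.8
   vertex 3.6 3.9 3.3
  endloop
 endfacet
 facet normal -0.595 0.795 -0.119
  outer loop
   vertex 2.2 3.6 2.0
   vertex 2.2 3.3 0.0
   vertex 0.1 2.3 3.8
  endloop
 endfacet
 facet normal -0.074 0.986 -0.148
  outer loop
   vertex 2.2 3.6 2.0
   vertex 3.6 3.9 3.3
   vertex 2.2 3.3 0.0
  endloop
 endfacet
 facet normal -0.144 -0.346 -0.927
  outer loop
   vertex 3.3 1.5 0.5
   vertex 2.8 0.1 1.1
   vertex 2.2 3.3 0.0
  endloop
 endfacet
 facet normal 0.925 -0.370 -0.092
  outer loop
   vertex 3.3 1.5 0.5
   vertex 3.6 2.3 0.3
   vertex 2.8 0.1 1.1
  endloop
 endfacet
 facet normal 0.027 -0.252 -0.967
  outer loop
   vertex 3.3 1.5 0.5
   vertex 2.2 3.3 0.0
   vertex 3.6 2.3 0.3
  endloop
 endfacet
 facet normal 0.209 -0.358 0.910
  outer loop
   vertex 1.2 0.4 2.8
   vertex 3.5 2.0 2.9
   vertex 0.1 2.3 3.8
  endloop
 endfacet
 facet normal 0.459 -0.694 0.554
  outer loop
   vertex 1.2 0.4 2.8
   vertex 2.8 0.1 1.1
   vertex 3.5 2.0 2.9
  endloop
 endfacet
 facet normal -0.831 -0.210 -0.515
  outer loop
   vertex 1.2 0.4 2.8
   vertex 0.1 2.3 3.8
   vertex 2.2 3.3 0.0
  endloop
 endfacet
 facet normal -0.713 -0.344 -0.611
  outer loop
   vertex 1.2 0.4 2.8
   vertex 2.2 3.3 0.0
   vertex 2.8 0.1 1.1
  endloop
 endfacet
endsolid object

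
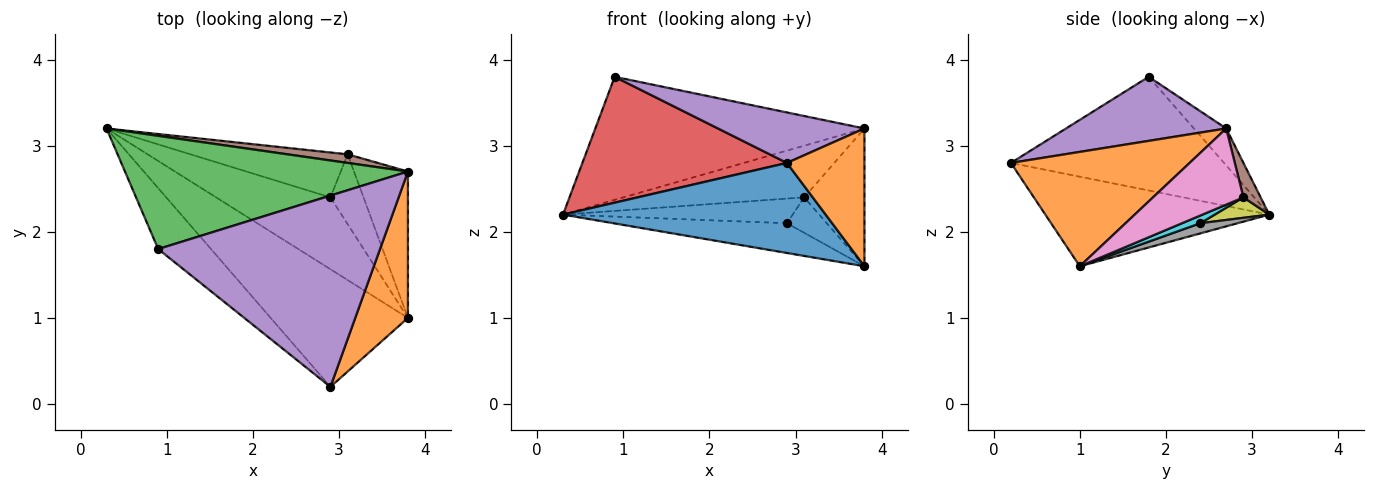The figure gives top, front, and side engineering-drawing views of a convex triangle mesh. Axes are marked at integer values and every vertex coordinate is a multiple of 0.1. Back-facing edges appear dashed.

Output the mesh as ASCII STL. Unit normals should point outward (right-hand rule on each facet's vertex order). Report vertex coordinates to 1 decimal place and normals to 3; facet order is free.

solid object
 facet normal -0.460 -0.540 -0.705
  outer loop
   vertex 3.8 1.0 1.6
   vertex 2.9 0.2 2.8
   vertex 0.3 3.2 2.2
  endloop
 endfacet
 facet normal 0.845 -0.367 0.389
  outer loop
   vertex 3.8 1.0 1.6
   vertex 3.8 2.7 3.2
   vertex 2.9 0.2 2.8
  endloop
 endfacet
 facet normal -0.088 0.733 0.674
  outer loop
   vertex 0.9 1.8 3.8
   vertex 3.8 2.7 3.2
   vertex 0.3 3.2 2.2
  endloop
 endfacet
 facet normal -0.684 -0.656 -0.318
  outer loop
   vertex 0.9 1.8 3.8
   vertex 0.3 3.2 2.2
   vertex 2.9 0.2 2.8
  endloop
 endfacet
 facet normal 0.269 -0.246 0.931
  outer loop
   vertex 0.9 1.8 3.8
   vertex 2.9 0.2 2.8
   vertex 3.8 2.7 3.2
  endloop
 endfacet
 facet normal 0.094 0.982 0.164
  outer loop
   vertex 3.1 2.9 2.4
   vertex 0.3 3.2 2.2
   vertex 3.8 2.7 3.2
  endloop
 endfacet
 facet normal 0.717 0.478 -0.508
  outer loop
   vertex 3.1 2.9 2.4
   vertex 3.8 2.7 3.2
   vertex 3.8 1.0 1.6
  endloop
 endfacet
 facet normal 0.082 0.382 -0.921
  outer loop
   vertex 2.9 2.4 2.1
   vertex 3.8 1.0 1.6
   vertex 0.3 3.2 2.2
  endloop
 endfacet
 facet normal 0.113 0.477 -0.871
  outer loop
   vertex 2.9 2.4 2.1
   vertex 0.3 3.2 2.2
   vertex 3.1 2.9 2.4
  endloop
 endfacet
 facet normal 0.203 0.443 -0.873
  outer loop
   vertex 2.9 2.4 2.1
   vertex 3.1 2.9 2.4
   vertex 3.8 1.0 1.6
  endloop
 endfacet
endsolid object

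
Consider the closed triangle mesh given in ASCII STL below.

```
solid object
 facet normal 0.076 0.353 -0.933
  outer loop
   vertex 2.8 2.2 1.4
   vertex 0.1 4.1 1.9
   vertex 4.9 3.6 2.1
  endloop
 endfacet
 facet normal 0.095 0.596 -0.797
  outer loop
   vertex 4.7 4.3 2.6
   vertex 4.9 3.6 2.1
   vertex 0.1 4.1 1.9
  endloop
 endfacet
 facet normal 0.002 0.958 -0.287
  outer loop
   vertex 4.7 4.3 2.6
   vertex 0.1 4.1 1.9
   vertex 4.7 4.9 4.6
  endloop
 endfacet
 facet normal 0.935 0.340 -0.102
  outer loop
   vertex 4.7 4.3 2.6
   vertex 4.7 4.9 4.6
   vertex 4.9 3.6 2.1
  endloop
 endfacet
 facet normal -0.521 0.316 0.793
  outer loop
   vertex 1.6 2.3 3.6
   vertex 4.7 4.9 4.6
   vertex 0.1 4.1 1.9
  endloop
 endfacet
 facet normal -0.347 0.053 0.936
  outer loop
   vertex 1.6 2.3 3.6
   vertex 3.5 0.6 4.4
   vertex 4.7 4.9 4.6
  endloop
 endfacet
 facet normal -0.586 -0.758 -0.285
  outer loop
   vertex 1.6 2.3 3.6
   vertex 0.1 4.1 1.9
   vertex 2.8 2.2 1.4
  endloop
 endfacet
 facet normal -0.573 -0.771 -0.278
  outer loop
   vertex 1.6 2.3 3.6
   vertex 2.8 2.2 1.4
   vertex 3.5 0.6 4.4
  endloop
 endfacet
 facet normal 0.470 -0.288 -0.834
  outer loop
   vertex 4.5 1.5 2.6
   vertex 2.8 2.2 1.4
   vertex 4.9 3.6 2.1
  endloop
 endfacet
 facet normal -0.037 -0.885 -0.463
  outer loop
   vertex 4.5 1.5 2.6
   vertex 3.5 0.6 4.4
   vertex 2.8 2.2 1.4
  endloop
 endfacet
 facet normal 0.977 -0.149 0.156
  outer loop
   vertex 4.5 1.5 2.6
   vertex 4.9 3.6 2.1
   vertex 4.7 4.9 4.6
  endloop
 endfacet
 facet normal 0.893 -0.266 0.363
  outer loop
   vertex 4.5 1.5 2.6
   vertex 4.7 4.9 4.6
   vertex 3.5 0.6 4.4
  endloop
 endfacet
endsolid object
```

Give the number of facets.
12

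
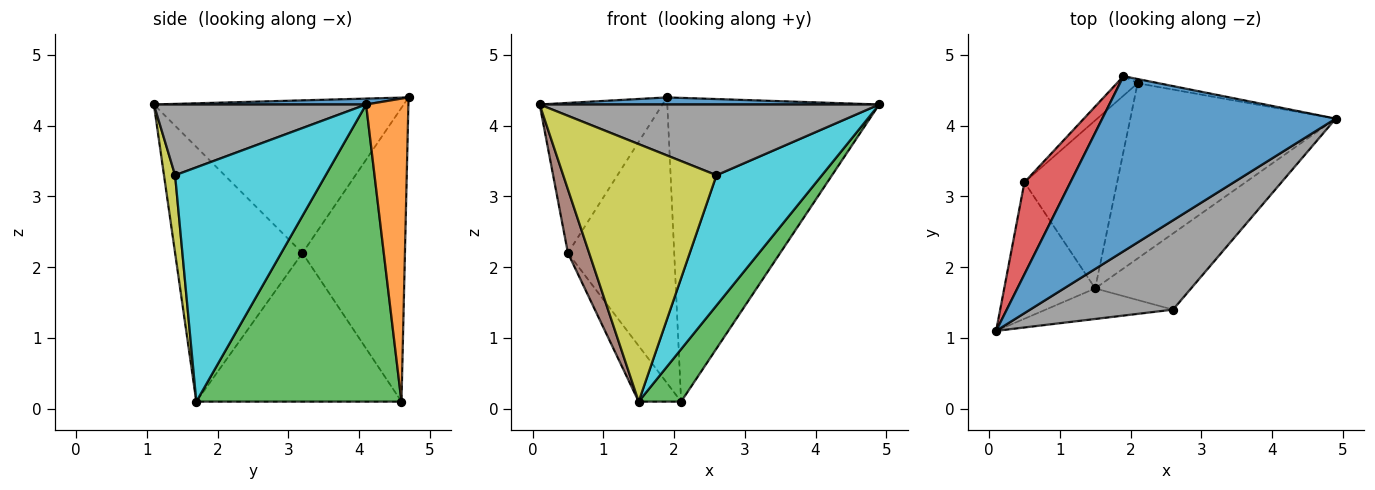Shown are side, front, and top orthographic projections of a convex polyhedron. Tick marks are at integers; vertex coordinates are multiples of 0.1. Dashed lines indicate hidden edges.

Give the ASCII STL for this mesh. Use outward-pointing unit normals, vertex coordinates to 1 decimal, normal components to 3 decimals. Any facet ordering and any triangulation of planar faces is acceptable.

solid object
 facet normal 0.025 -0.040 0.999
  outer loop
   vertex 1.9 4.7 4.4
   vertex 0.1 1.1 4.3
   vertex 4.9 4.1 4.3
  endloop
 endfacet
 facet normal 0.196 0.981 -0.014
  outer loop
   vertex 2.1 4.6 0.1
   vertex 1.9 4.7 4.4
   vertex 4.9 4.1 4.3
  endloop
 endfacet
 facet normal 0.811 -0.168 -0.561
  outer loop
   vertex 1.5 1.7 0.1
   vertex 2.1 4.6 0.1
   vertex 4.9 4.1 4.3
  endloop
 endfacet
 facet normal -0.866 0.426 0.261
  outer loop
   vertex 0.5 3.2 2.2
   vertex 0.1 1.1 4.3
   vertex 1.9 4.7 4.4
  endloop
 endfacet
 facet normal -0.693 0.719 -0.049
  outer loop
   vertex 0.5 3.2 2.2
   vertex 1.9 4.7 4.4
   vertex 2.1 4.6 0.1
  endloop
 endfacet
 facet normal -0.930 -0.155 -0.332
  outer loop
   vertex 0.5 3.2 2.2
   vertex 1.5 1.7 0.1
   vertex 0.1 1.1 4.3
  endloop
 endfacet
 facet normal -0.836 0.173 -0.521
  outer loop
   vertex 0.5 3.2 2.2
   vertex 2.1 4.6 0.1
   vertex 1.5 1.7 0.1
  endloop
 endfacet
 facet normal 0.362 -0.579 0.731
  outer loop
   vertex 2.6 1.4 3.3
   vertex 4.9 4.1 4.3
   vertex 0.1 1.1 4.3
  endloop
 endfacet
 facet normal 0.072 -0.990 -0.118
  outer loop
   vertex 2.6 1.4 3.3
   vertex 0.1 1.1 4.3
   vertex 1.5 1.7 0.1
  endloop
 endfacet
 facet normal 0.777 -0.544 -0.318
  outer loop
   vertex 2.6 1.4 3.3
   vertex 1.5 1.7 0.1
   vertex 4.9 4.1 4.3
  endloop
 endfacet
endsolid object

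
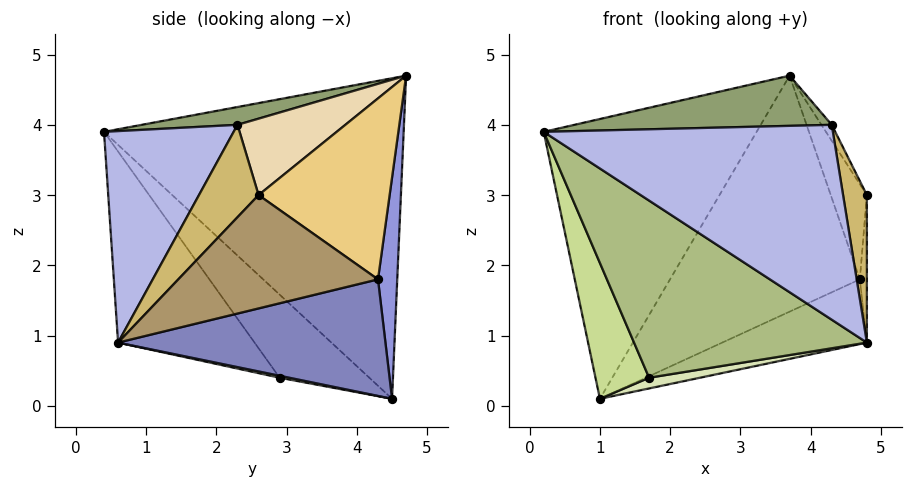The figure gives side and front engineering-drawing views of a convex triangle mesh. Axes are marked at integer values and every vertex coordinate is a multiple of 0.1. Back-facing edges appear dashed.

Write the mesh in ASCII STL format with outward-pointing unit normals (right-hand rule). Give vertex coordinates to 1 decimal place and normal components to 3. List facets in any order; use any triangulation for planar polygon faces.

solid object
 facet normal -0.742 0.528 0.413
  outer loop
   vertex 1.0 4.5 0.1
   vertex 0.2 0.4 3.9
   vertex 3.7 4.7 4.7
  endloop
 endfacet
 facet normal 0.417 0.225 -0.881
  outer loop
   vertex 4.7 4.3 1.8
   vertex 4.8 0.6 0.9
   vertex 1.0 4.5 0.1
  endloop
 endfacet
 facet normal 0.100 0.990 -0.102
  outer loop
   vertex 4.7 4.3 1.8
   vertex 1.0 4.5 0.1
   vertex 3.7 4.7 4.7
  endloop
 endfacet
 facet normal 0.356 -0.794 0.493
  outer loop
   vertex 4.3 2.3 4.0
   vertex 0.2 0.4 3.9
   vertex 4.8 0.6 0.9
  endloop
 endfacet
 facet normal 0.095 -0.257 0.962
  outer loop
   vertex 4.3 2.3 4.0
   vertex 3.7 4.7 4.7
   vertex 0.2 0.4 3.9
  endloop
 endfacet
 facet normal -0.389 -0.663 -0.640
  outer loop
   vertex 1.7 2.9 0.4
   vertex 4.8 0.6 0.9
   vertex 0.2 0.4 3.9
  endloop
 endfacet
 facet normal -0.692 -0.414 -0.592
  outer loop
   vertex 1.7 2.9 0.4
   vertex 0.2 0.4 3.9
   vertex 1.0 4.5 0.1
  endloop
 endfacet
 facet normal 0.032 -0.171 -0.985
  outer loop
   vertex 1.7 2.9 0.4
   vertex 1.0 4.5 0.1
   vertex 4.8 0.6 0.9
  endloop
 endfacet
 facet normal 0.999 0.035 -0.033
  outer loop
   vertex 4.8 2.6 3.0
   vertex 4.8 0.6 0.9
   vertex 4.7 4.3 1.8
  endloop
 endfacet
 facet normal 0.876 -0.350 0.333
  outer loop
   vertex 4.8 2.6 3.0
   vertex 4.3 2.3 4.0
   vertex 4.8 0.6 0.9
  endloop
 endfacet
 facet normal 0.924 0.255 0.284
  outer loop
   vertex 4.8 2.6 3.0
   vertex 4.7 4.3 1.8
   vertex 3.7 4.7 4.7
  endloop
 endfacet
 facet normal 0.881 0.084 0.466
  outer loop
   vertex 4.8 2.6 3.0
   vertex 3.7 4.7 4.7
   vertex 4.3 2.3 4.0
  endloop
 endfacet
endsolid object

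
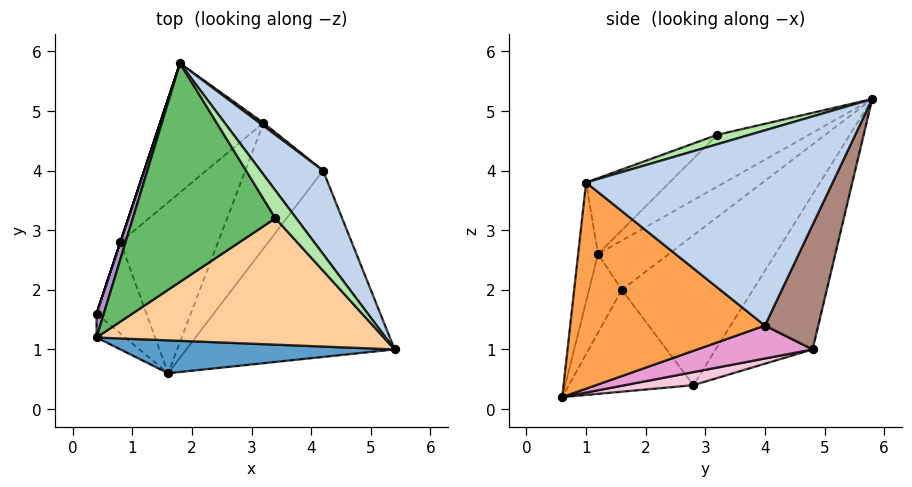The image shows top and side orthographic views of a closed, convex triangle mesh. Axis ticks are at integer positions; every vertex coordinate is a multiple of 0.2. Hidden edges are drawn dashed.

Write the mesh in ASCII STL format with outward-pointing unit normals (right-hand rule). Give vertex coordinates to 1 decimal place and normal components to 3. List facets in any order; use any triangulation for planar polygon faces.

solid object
 facet normal -0.087 -0.976 0.200
  outer loop
   vertex 1.6 0.6 0.2
   vertex 5.4 1.0 3.8
   vertex 0.4 1.2 2.6
  endloop
 endfacet
 facet normal 0.807 0.530 0.259
  outer loop
   vertex 4.2 4.0 1.4
   vertex 1.8 5.8 5.2
   vertex 5.4 1.0 3.8
  endloop
 endfacet
 facet normal 0.676 -0.276 -0.683
  outer loop
   vertex 4.2 4.0 1.4
   vertex 5.4 1.0 3.8
   vertex 1.6 0.6 0.2
  endloop
 endfacet
 facet normal -0.221 -0.504 0.835
  outer loop
   vertex 3.4 3.2 4.6
   vertex 0.4 1.2 2.6
   vertex 5.4 1.0 3.8
  endloop
 endfacet
 facet normal -0.314 -0.393 0.864
  outer loop
   vertex 3.4 3.2 4.6
   vertex 1.8 5.8 5.2
   vertex 0.4 1.2 2.6
  endloop
 endfacet
 facet normal 0.412 0.043 0.910
  outer loop
   vertex 3.4 3.2 4.6
   vertex 5.4 1.0 3.8
   vertex 1.8 5.8 5.2
  endloop
 endfacet
 facet normal -0.836 -0.456 -0.304
  outer loop
   vertex 0.4 1.6 2.0
   vertex 1.6 0.6 0.2
   vertex 0.4 1.2 2.6
  endloop
 endfacet
 facet normal -0.863 -0.276 -0.423
  outer loop
   vertex 0.4 1.6 2.0
   vertex 0.8 2.8 0.4
   vertex 1.6 0.6 0.2
  endloop
 endfacet
 facet normal -0.966 0.214 0.142
  outer loop
   vertex 0.4 1.6 2.0
   vertex 0.4 1.2 2.6
   vertex 1.8 5.8 5.2
  endloop
 endfacet
 facet normal -0.949 0.316 0.000
  outer loop
   vertex 0.4 1.6 2.0
   vertex 1.8 5.8 5.2
   vertex 0.8 2.8 0.4
  endloop
 endfacet
 facet normal 0.620 0.785 0.020
  outer loop
   vertex 3.2 4.8 1.0
   vertex 1.8 5.8 5.2
   vertex 4.2 4.0 1.4
  endloop
 endfacet
 facet normal -0.542 0.759 -0.361
  outer loop
   vertex 3.2 4.8 1.0
   vertex 0.8 2.8 0.4
   vertex 1.8 5.8 5.2
  endloop
 endfacet
 facet normal 0.390 0.027 -0.921
  outer loop
   vertex 3.2 4.8 1.0
   vertex 4.2 4.0 1.4
   vertex 1.6 0.6 0.2
  endloop
 endfacet
 facet normal 0.131 0.137 -0.982
  outer loop
   vertex 3.2 4.8 1.0
   vertex 1.6 0.6 0.2
   vertex 0.8 2.8 0.4
  endloop
 endfacet
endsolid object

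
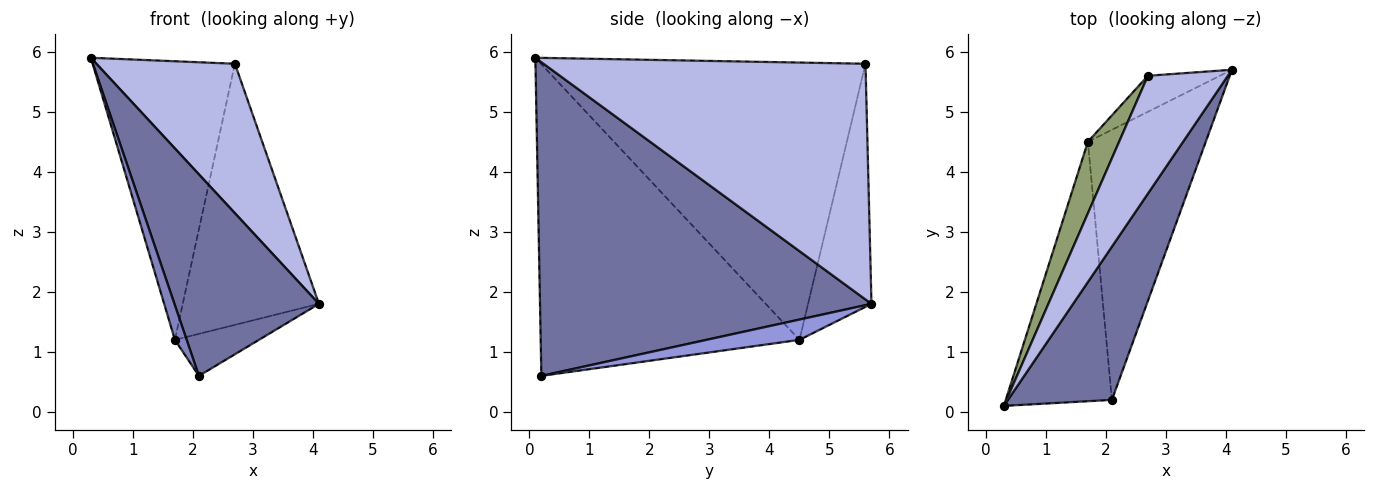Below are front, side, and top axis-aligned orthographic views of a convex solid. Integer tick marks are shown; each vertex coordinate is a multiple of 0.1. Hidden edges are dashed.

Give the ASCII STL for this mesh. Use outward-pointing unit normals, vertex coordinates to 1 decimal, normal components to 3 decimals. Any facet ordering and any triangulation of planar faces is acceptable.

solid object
 facet normal 0.877 -0.382 0.291
  outer loop
   vertex 2.1 0.2 0.6
   vertex 4.1 5.7 1.8
   vertex 0.3 0.1 5.9
  endloop
 endfacet
 facet normal -0.946 -0.043 -0.322
  outer loop
   vertex 1.7 4.5 1.2
   vertex 2.1 0.2 0.6
   vertex 0.3 0.1 5.9
  endloop
 endfacet
 facet normal 0.168 0.152 -0.974
  outer loop
   vertex 1.7 4.5 1.2
   vertex 4.1 5.7 1.8
   vertex 2.1 0.2 0.6
  endloop
 endfacet
 facet normal 0.877 -0.377 0.298
  outer loop
   vertex 2.7 5.6 5.8
   vertex 0.3 0.1 5.9
   vertex 4.1 5.7 1.8
  endloop
 endfacet
 facet normal -0.911 0.399 0.103
  outer loop
   vertex 2.7 5.6 5.8
   vertex 1.7 4.5 1.2
   vertex 0.3 0.1 5.9
  endloop
 endfacet
 facet normal -0.419 0.900 -0.124
  outer loop
   vertex 2.7 5.6 5.8
   vertex 4.1 5.7 1.8
   vertex 1.7 4.5 1.2
  endloop
 endfacet
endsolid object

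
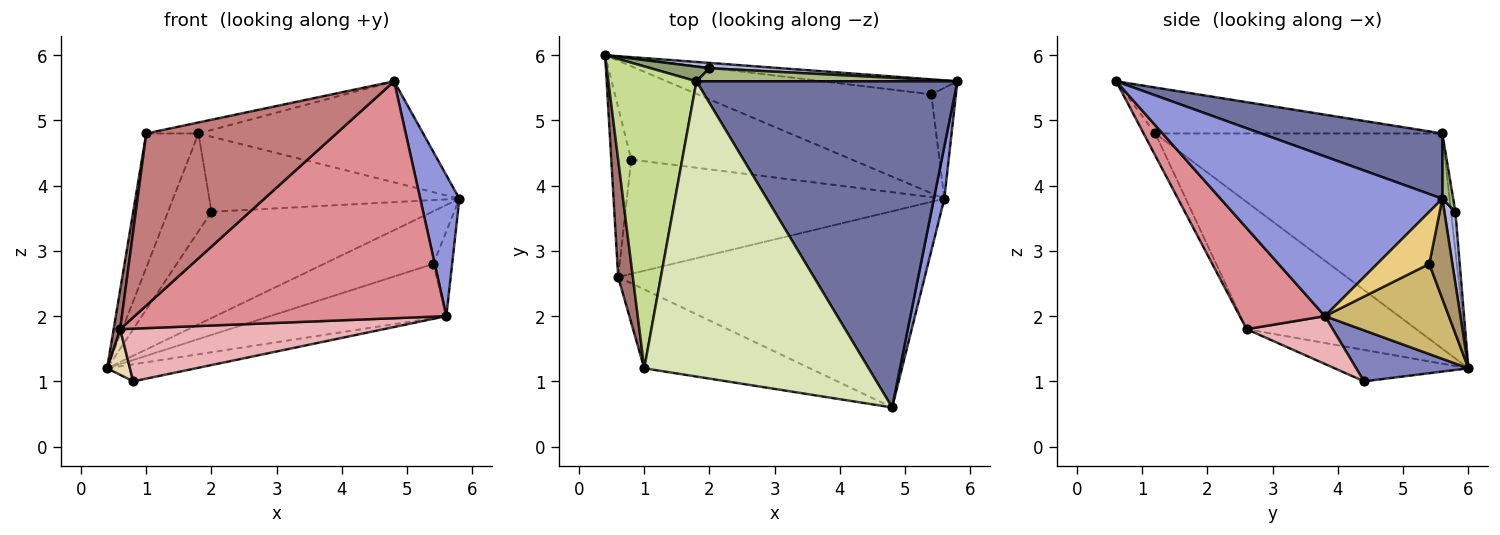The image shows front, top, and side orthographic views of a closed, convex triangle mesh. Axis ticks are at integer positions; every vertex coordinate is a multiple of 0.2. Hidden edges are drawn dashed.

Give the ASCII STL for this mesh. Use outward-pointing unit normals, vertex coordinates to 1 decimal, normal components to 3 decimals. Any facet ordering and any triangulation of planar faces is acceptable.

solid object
 facet normal 0.232 0.288 0.929
  outer loop
   vertex 1.8 5.6 4.8
   vertex 4.8 0.6 5.6
   vertex 5.8 5.6 3.8
  endloop
 endfacet
 facet normal 0.222 0.175 -0.959
  outer loop
   vertex 5.6 3.8 2.0
   vertex 0.8 4.4 1.0
   vertex 0.4 6.0 1.2
  endloop
 endfacet
 facet normal 0.983 -0.173 0.064
  outer loop
   vertex 5.6 3.8 2.0
   vertex 5.8 5.6 3.8
   vertex 4.8 0.6 5.6
  endloop
 endfacet
 facet normal 0.050 0.998 0.050
  outer loop
   vertex 2.0 5.8 3.6
   vertex 5.8 5.6 3.8
   vertex 0.4 6.0 1.2
  endloop
 endfacet
 facet normal -0.098 0.984 0.148
  outer loop
   vertex 2.0 5.8 3.6
   vertex 0.4 6.0 1.2
   vertex 1.8 5.6 4.8
  endloop
 endfacet
 facet normal 0.043 0.984 0.171
  outer loop
   vertex 2.0 5.8 3.6
   vertex 1.8 5.6 4.8
   vertex 5.8 5.6 3.8
  endloop
 endfacet
 facet normal -0.913 0.166 0.373
  outer loop
   vertex 1.0 1.2 4.8
   vertex 1.8 5.6 4.8
   vertex 0.4 6.0 1.2
  endloop
 endfacet
 facet normal -0.200 0.036 0.979
  outer loop
   vertex 1.0 1.2 4.8
   vertex 4.8 0.6 5.6
   vertex 1.8 5.6 4.8
  endloop
 endfacet
 facet normal 0.199 0.943 -0.268
  outer loop
   vertex 5.4 5.4 2.8
   vertex 0.4 6.0 1.2
   vertex 5.8 5.6 3.8
  endloop
 endfacet
 facet normal 0.320 0.455 -0.831
  outer loop
   vertex 5.4 5.4 2.8
   vertex 5.6 3.8 2.0
   vertex 0.4 6.0 1.2
  endloop
 endfacet
 facet normal 0.860 0.310 -0.406
  outer loop
   vertex 5.4 5.4 2.8
   vertex 5.8 5.6 3.8
   vertex 5.6 3.8 2.0
  endloop
 endfacet
 facet normal -0.836 -0.143 -0.530
  outer loop
   vertex 0.6 2.6 1.8
   vertex 0.4 6.0 1.2
   vertex 0.8 4.4 1.0
  endloop
 endfacet
 facet normal -0.993 -0.038 0.115
  outer loop
   vertex 0.6 2.6 1.8
   vertex 1.0 1.2 4.8
   vertex 0.4 6.0 1.2
  endloop
 endfacet
 facet normal -0.056 -0.908 -0.416
  outer loop
   vertex 0.6 2.6 1.8
   vertex 4.8 0.6 5.6
   vertex 1.0 1.2 4.8
  endloop
 endfacet
 facet normal 0.206 -0.754 -0.624
  outer loop
   vertex 0.6 2.6 1.8
   vertex 5.6 3.8 2.0
   vertex 4.8 0.6 5.6
  endloop
 endfacet
 facet normal 0.136 -0.415 -0.900
  outer loop
   vertex 0.6 2.6 1.8
   vertex 0.8 4.4 1.0
   vertex 5.6 3.8 2.0
  endloop
 endfacet
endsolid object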